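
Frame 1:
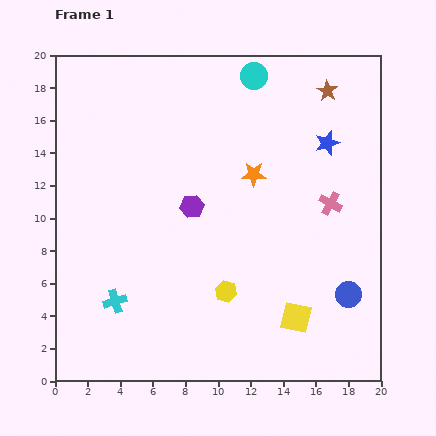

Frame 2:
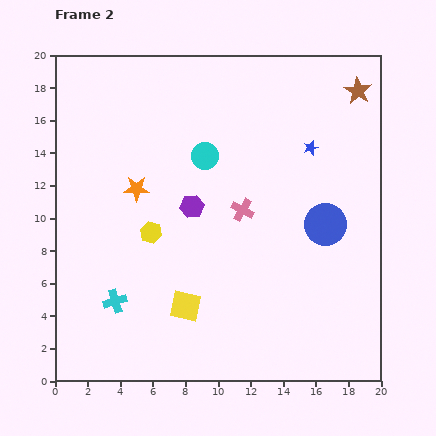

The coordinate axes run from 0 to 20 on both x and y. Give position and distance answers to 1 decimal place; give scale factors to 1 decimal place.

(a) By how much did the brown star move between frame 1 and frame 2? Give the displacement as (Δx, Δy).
(1.9, 0.0)

The brown star was at (16.7, 17.8) in frame 1 and (18.6, 17.8) in frame 2.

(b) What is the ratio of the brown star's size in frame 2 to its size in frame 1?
1.3×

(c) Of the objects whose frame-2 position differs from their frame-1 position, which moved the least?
the blue star

(moved 1.0)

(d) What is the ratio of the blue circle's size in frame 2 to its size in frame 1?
1.6×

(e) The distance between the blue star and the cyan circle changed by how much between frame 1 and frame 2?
+0.4

Distance in frame 1: 6.1. Distance in frame 2: 6.5.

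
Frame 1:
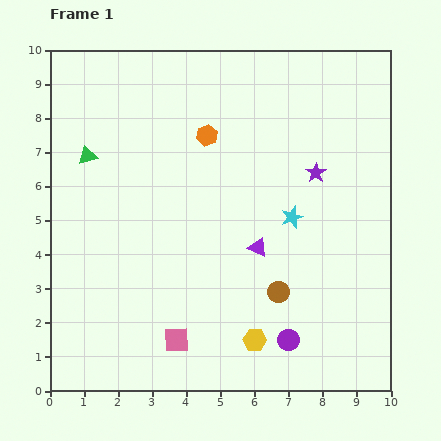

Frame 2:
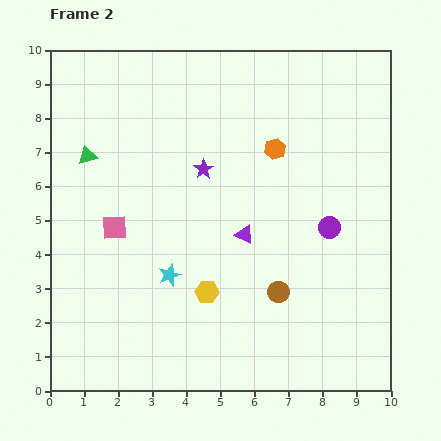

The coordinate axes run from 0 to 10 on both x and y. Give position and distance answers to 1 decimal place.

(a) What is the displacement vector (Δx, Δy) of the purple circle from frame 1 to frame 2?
(1.2, 3.3)

The purple circle was at (7.0, 1.5) in frame 1 and (8.2, 4.8) in frame 2.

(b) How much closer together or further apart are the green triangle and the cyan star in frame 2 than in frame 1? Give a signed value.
-2.1

Distance in frame 1: 6.3. Distance in frame 2: 4.2.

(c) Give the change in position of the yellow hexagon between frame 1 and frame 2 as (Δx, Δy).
(-1.4, 1.4)

The yellow hexagon was at (6.0, 1.5) in frame 1 and (4.6, 2.9) in frame 2.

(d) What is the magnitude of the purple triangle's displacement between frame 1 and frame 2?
0.6

The purple triangle moved from (6.1, 4.2) to (5.7, 4.6), a distance of √(0.4² + 0.4²) ≈ 0.6.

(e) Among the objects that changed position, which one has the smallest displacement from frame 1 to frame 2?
the purple triangle

(moved 0.6)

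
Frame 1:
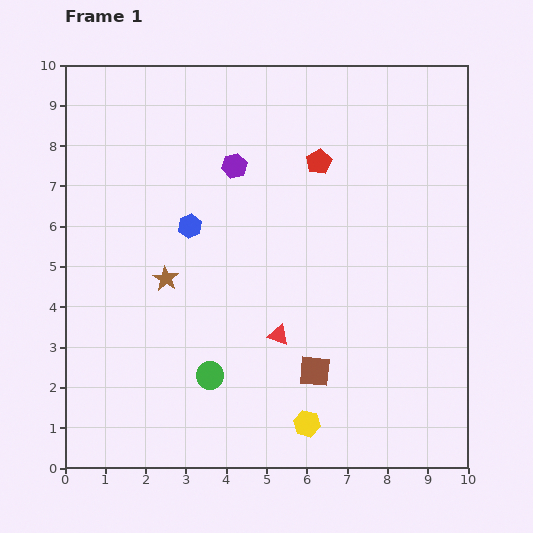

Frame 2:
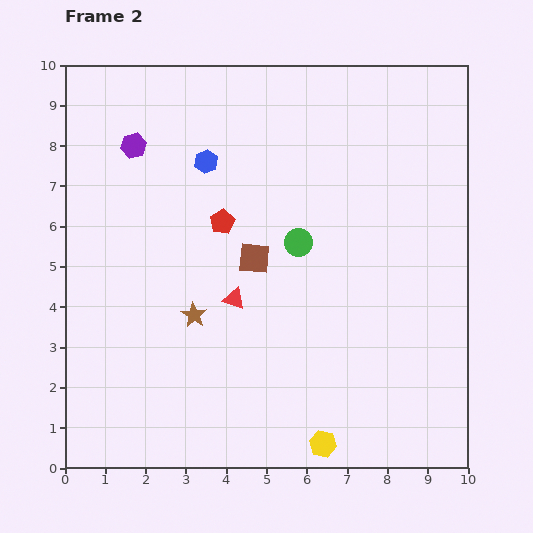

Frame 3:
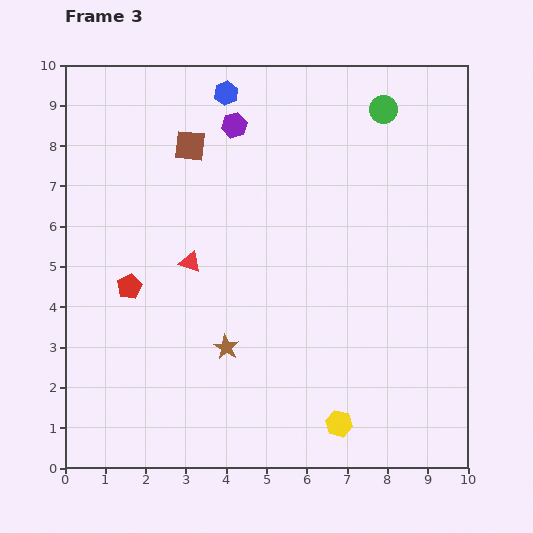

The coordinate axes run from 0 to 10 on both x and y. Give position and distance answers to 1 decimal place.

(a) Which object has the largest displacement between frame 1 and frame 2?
the green circle

(moved 4.0; next 3.2)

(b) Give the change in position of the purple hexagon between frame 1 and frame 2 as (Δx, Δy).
(-2.5, 0.5)

The purple hexagon was at (4.2, 7.5) in frame 1 and (1.7, 8.0) in frame 2.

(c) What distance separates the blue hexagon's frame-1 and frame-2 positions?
1.6

The blue hexagon moved from (3.1, 6.0) to (3.5, 7.6), a distance of √(0.4² + 1.6²) ≈ 1.6.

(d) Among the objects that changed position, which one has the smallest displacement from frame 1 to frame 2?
the yellow hexagon

(moved 0.6)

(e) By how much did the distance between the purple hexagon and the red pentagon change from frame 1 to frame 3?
+2.7

Distance in frame 1: 2.1. Distance in frame 3: 4.8.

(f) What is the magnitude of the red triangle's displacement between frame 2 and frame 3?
1.4

The red triangle moved from (4.2, 4.2) to (3.1, 5.1), a distance of √(1.1² + 0.9²) ≈ 1.4.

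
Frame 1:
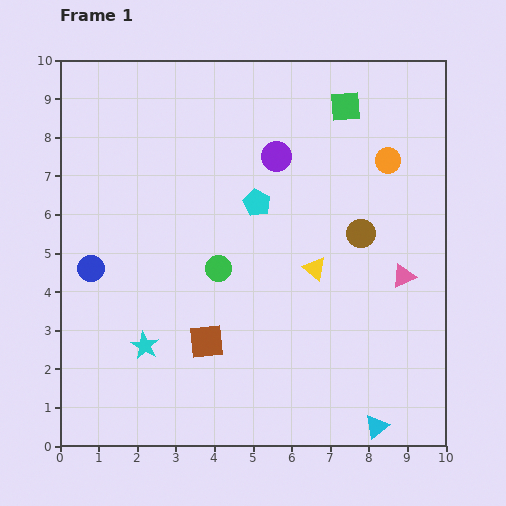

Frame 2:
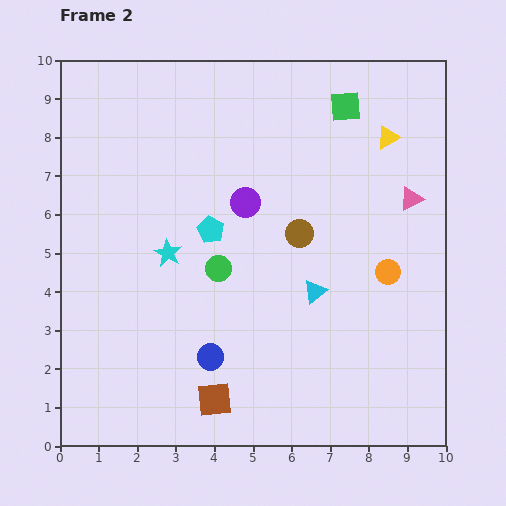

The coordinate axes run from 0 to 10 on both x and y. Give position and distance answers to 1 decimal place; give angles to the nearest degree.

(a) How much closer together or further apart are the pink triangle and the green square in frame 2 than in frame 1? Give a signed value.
-1.7

Distance in frame 1: 4.6. Distance in frame 2: 2.9.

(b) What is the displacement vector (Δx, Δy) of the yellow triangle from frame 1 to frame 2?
(1.9, 3.4)

The yellow triangle was at (6.6, 4.6) in frame 1 and (8.5, 8.0) in frame 2.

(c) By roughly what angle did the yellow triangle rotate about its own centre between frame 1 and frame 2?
51° clockwise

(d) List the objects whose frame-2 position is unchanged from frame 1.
the green square, the green circle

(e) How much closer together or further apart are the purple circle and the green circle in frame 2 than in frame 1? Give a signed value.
-1.5

Distance in frame 1: 3.3. Distance in frame 2: 1.8.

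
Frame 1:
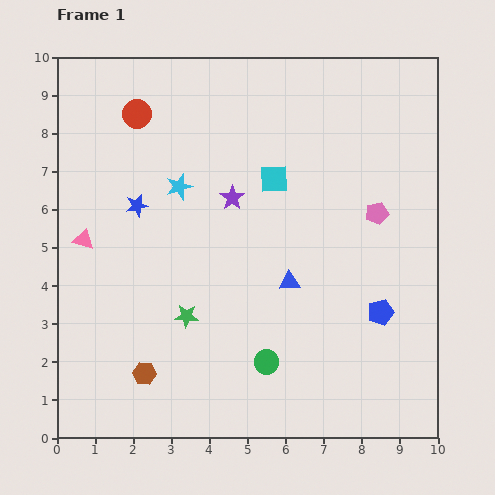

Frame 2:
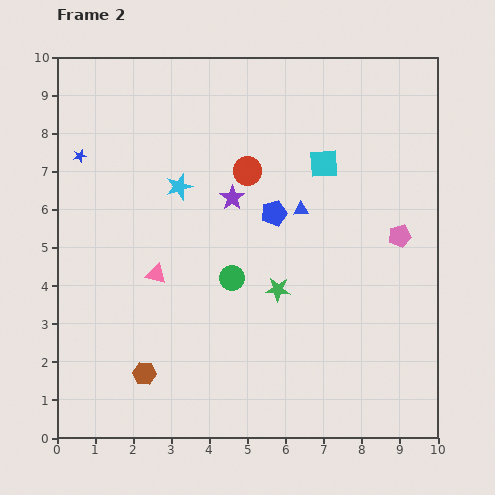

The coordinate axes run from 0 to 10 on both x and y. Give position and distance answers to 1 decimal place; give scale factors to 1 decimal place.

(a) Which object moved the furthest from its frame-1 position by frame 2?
the blue pentagon

(moved 3.8; next 3.3)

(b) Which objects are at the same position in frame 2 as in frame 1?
the brown hexagon, the purple star, the cyan star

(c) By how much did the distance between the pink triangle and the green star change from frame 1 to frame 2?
-0.2

Distance in frame 1: 3.4. Distance in frame 2: 3.2.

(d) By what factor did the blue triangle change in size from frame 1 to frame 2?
0.7×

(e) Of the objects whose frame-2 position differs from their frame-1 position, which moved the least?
the pink pentagon

(moved 0.8)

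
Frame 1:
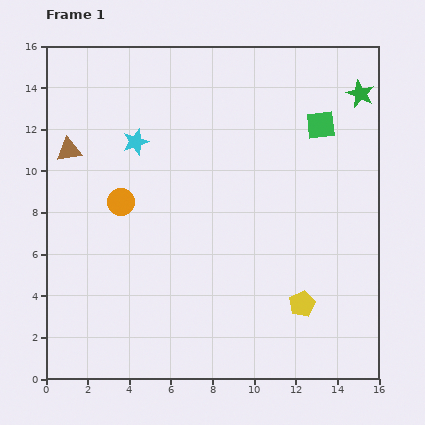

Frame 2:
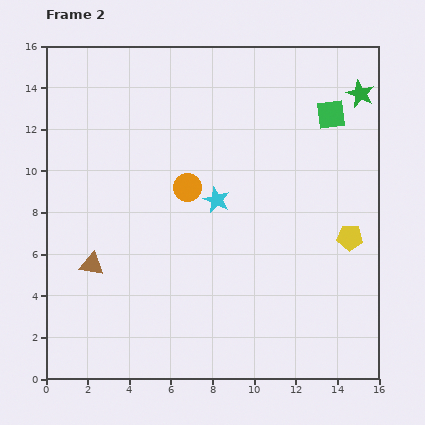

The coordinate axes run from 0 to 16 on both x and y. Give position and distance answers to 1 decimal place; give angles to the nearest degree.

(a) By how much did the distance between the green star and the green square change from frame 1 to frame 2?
-0.7

Distance in frame 1: 2.4. Distance in frame 2: 1.7.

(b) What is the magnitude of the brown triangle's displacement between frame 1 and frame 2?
5.6

The brown triangle moved from (1.1, 11.0) to (2.2, 5.5), a distance of √(1.1² + 5.5²) ≈ 5.6.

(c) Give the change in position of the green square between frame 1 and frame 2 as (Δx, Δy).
(0.5, 0.5)

The green square was at (13.2, 12.2) in frame 1 and (13.7, 12.7) in frame 2.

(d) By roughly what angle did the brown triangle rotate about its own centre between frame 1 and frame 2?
20° clockwise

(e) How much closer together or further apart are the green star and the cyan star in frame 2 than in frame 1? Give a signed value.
-2.4

Distance in frame 1: 11.0. Distance in frame 2: 8.6.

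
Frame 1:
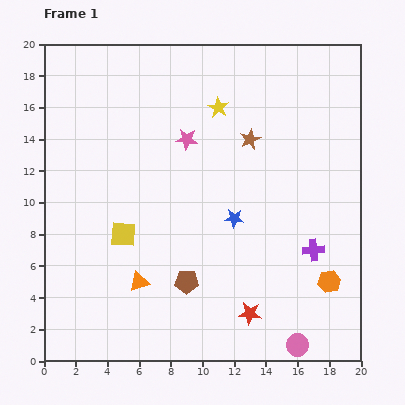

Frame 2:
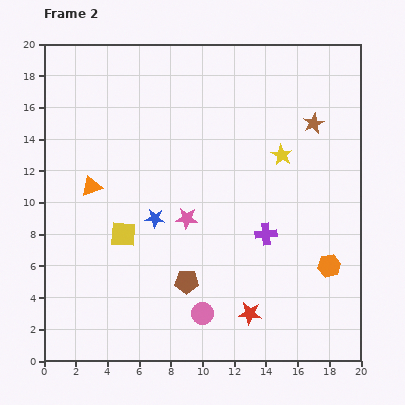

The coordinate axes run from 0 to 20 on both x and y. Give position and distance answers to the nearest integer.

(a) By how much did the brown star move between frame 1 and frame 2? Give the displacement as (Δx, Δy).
(4, 1)

The brown star was at (13, 14) in frame 1 and (17, 15) in frame 2.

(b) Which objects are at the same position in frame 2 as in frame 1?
the red star, the yellow square, the brown pentagon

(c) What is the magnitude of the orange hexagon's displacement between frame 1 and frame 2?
1

The orange hexagon moved from (18, 5) to (18, 6), a distance of √(0² + 1²) ≈ 1.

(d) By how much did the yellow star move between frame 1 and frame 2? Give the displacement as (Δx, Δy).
(4, -3)

The yellow star was at (11, 16) in frame 1 and (15, 13) in frame 2.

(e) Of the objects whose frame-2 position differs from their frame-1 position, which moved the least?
the orange hexagon

(moved 1)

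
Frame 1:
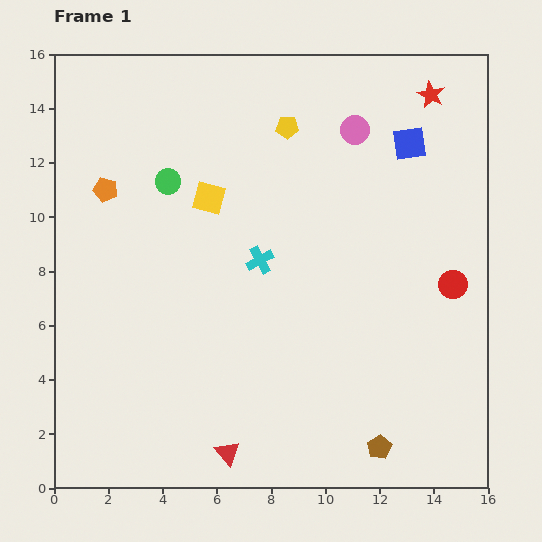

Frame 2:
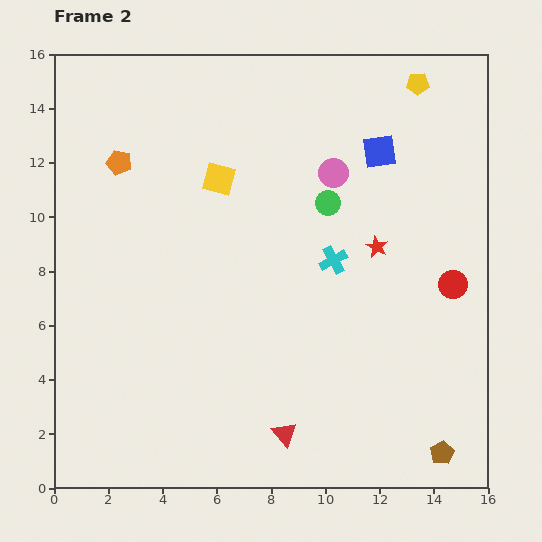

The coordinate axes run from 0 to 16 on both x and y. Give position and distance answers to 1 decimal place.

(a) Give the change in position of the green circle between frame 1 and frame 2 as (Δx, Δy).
(5.9, -0.8)

The green circle was at (4.2, 11.3) in frame 1 and (10.1, 10.5) in frame 2.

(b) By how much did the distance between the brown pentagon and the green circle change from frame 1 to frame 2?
-2.4

Distance in frame 1: 12.5. Distance in frame 2: 10.1.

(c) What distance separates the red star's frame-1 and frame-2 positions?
5.9

The red star moved from (13.9, 14.5) to (11.9, 8.9), a distance of √(2.0² + 5.6²) ≈ 5.9.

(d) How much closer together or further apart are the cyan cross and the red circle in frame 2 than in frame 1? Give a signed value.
-2.7

Distance in frame 1: 7.2. Distance in frame 2: 4.5.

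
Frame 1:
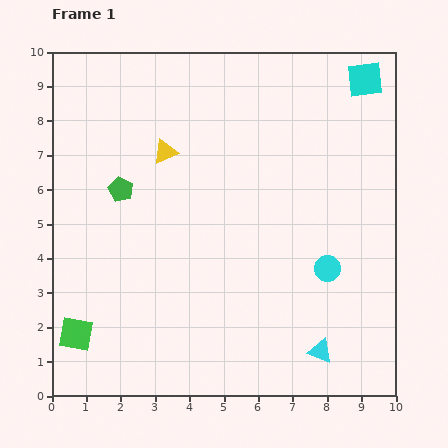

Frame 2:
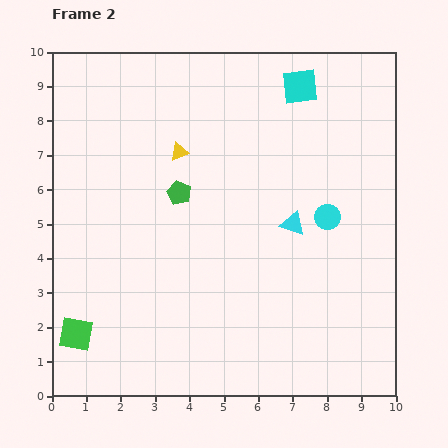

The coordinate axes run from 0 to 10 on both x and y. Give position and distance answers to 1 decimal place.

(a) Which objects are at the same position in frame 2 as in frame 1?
the green square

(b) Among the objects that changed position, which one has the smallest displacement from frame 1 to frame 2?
the yellow triangle

(moved 0.4)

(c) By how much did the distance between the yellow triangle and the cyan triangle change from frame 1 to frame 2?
-3.4

Distance in frame 1: 7.3. Distance in frame 2: 3.9.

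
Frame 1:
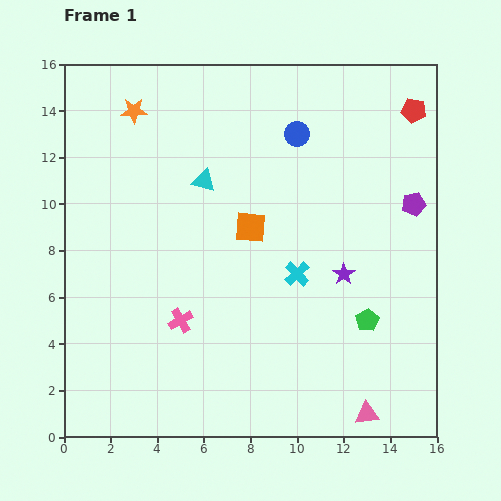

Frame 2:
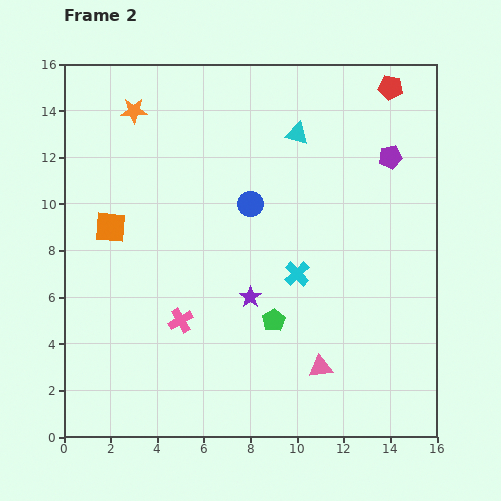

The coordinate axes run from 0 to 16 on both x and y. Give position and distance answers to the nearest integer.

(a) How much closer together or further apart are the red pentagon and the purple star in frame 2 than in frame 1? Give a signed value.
+3

Distance in frame 1: 8. Distance in frame 2: 11.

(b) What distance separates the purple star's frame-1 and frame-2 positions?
4

The purple star moved from (12, 7) to (8, 6), a distance of √(4² + 1²) ≈ 4.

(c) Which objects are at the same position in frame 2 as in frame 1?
the cyan cross, the orange star, the pink cross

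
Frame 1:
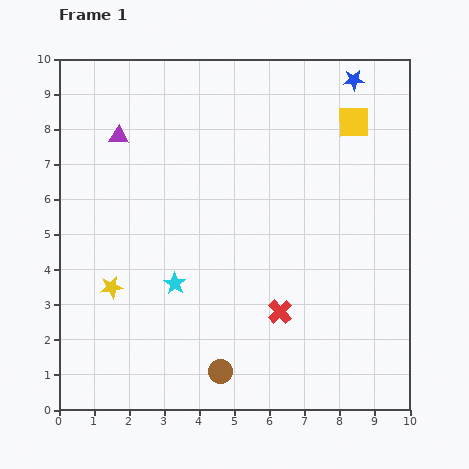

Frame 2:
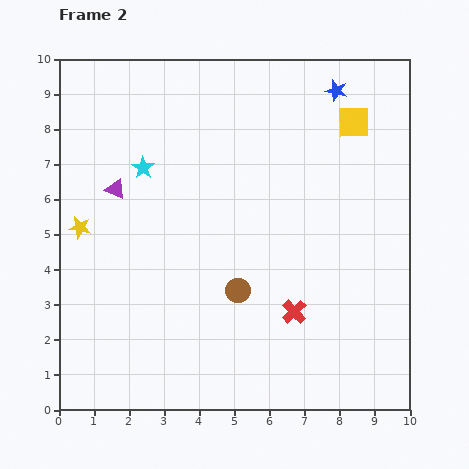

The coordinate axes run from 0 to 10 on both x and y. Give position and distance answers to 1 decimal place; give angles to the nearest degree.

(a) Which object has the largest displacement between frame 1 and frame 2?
the cyan star

(moved 3.4; next 2.4)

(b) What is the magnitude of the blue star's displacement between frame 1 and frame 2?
0.6

The blue star moved from (8.4, 9.4) to (7.9, 9.1), a distance of √(0.5² + 0.3²) ≈ 0.6.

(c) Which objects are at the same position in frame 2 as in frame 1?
the yellow square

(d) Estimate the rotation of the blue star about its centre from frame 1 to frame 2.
18° clockwise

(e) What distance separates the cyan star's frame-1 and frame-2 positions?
3.4

The cyan star moved from (3.3, 3.6) to (2.4, 6.9), a distance of √(0.9² + 3.3²) ≈ 3.4.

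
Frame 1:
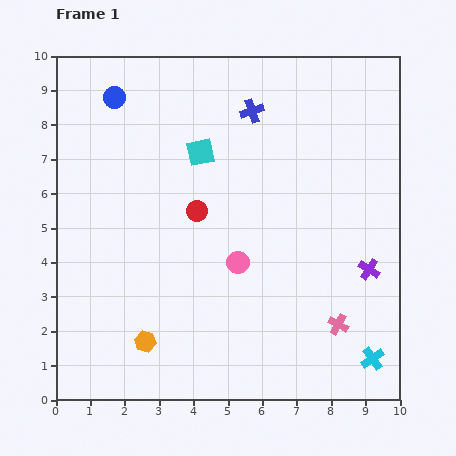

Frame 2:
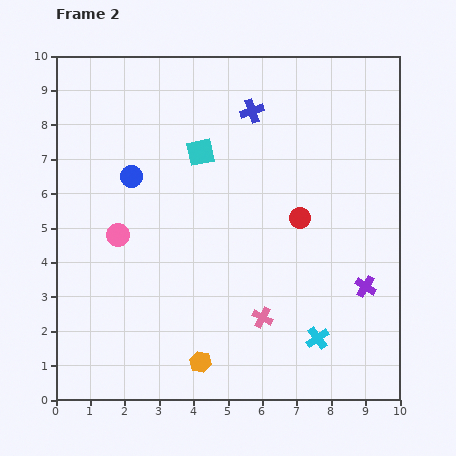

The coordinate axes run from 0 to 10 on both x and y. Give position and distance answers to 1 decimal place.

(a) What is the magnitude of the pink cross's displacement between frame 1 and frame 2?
2.2

The pink cross moved from (8.2, 2.2) to (6.0, 2.4), a distance of √(2.2² + 0.2²) ≈ 2.2.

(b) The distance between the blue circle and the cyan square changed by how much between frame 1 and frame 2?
-0.9

Distance in frame 1: 3.0. Distance in frame 2: 2.1.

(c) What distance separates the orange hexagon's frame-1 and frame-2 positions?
1.7

The orange hexagon moved from (2.6, 1.7) to (4.2, 1.1), a distance of √(1.6² + 0.6²) ≈ 1.7.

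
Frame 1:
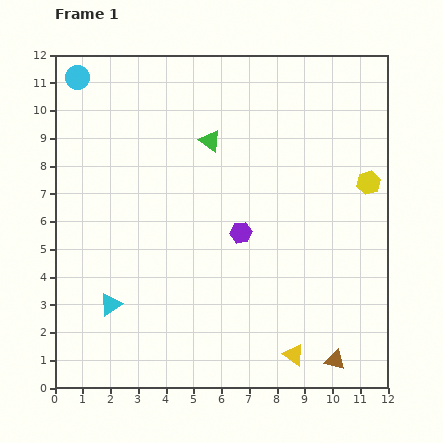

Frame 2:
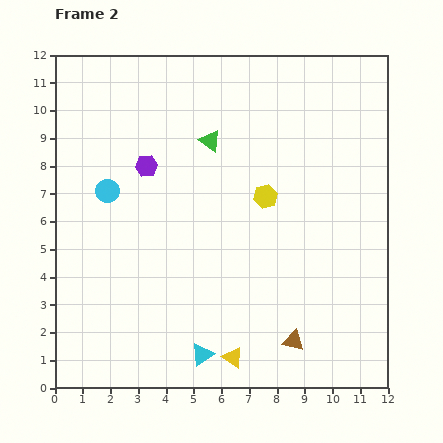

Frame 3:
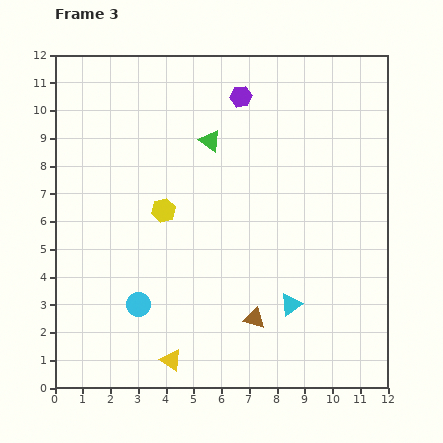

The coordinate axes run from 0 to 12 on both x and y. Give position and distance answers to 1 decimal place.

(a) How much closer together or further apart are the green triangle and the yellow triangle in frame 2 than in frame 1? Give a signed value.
-0.5

Distance in frame 1: 8.3. Distance in frame 2: 7.8.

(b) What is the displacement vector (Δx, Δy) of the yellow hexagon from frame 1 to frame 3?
(-7.4, -1.0)

The yellow hexagon was at (11.3, 7.4) in frame 1 and (3.9, 6.4) in frame 3.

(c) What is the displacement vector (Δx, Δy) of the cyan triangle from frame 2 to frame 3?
(3.2, 1.8)

The cyan triangle was at (5.3, 1.2) in frame 2 and (8.5, 3.0) in frame 3.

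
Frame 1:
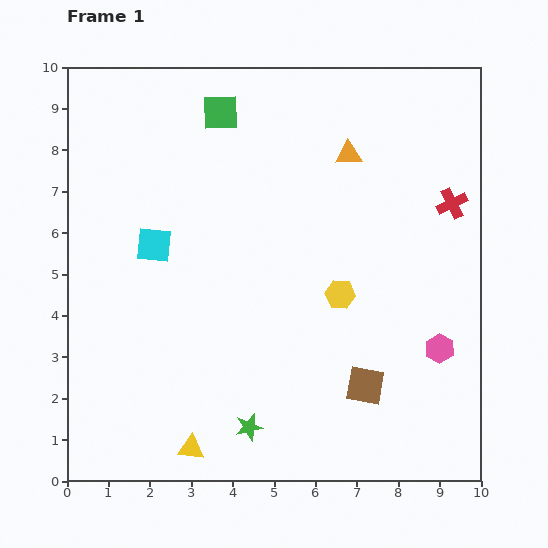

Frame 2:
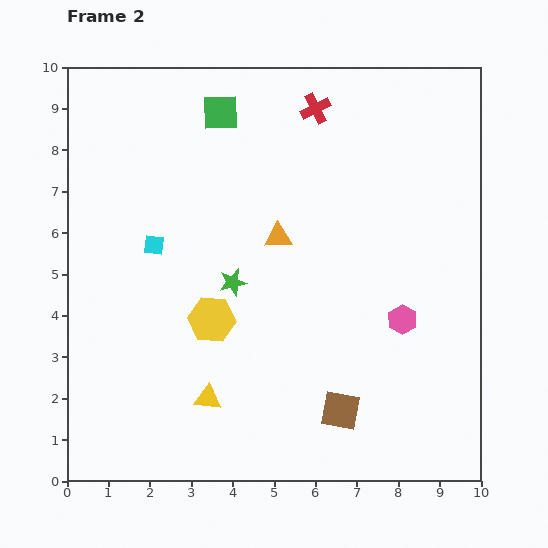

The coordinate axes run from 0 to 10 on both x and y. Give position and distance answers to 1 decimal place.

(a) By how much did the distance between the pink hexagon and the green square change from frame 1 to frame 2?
-1.1

Distance in frame 1: 7.8. Distance in frame 2: 6.7.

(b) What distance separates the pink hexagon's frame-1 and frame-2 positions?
1.1

The pink hexagon moved from (9.0, 3.2) to (8.1, 3.9), a distance of √(0.9² + 0.7²) ≈ 1.1.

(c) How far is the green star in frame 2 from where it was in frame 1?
3.5

The green star moved from (4.4, 1.3) to (4.0, 4.8), a distance of √(0.4² + 3.5²) ≈ 3.5.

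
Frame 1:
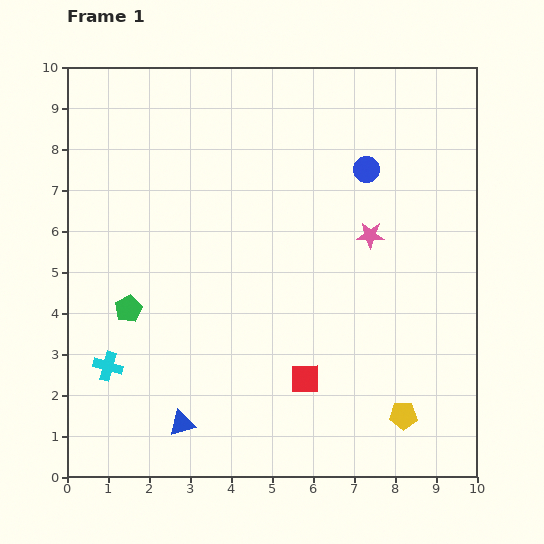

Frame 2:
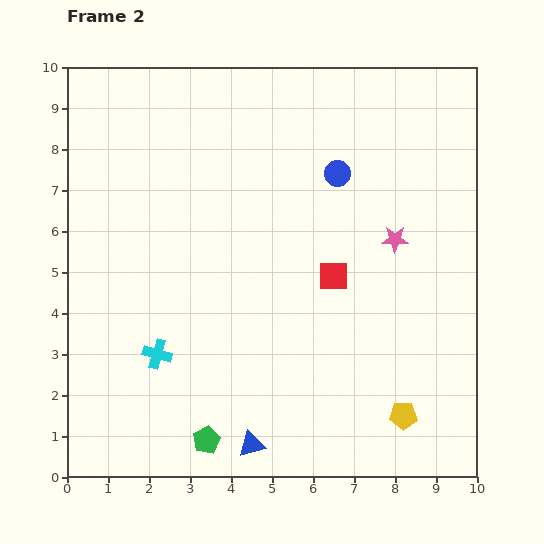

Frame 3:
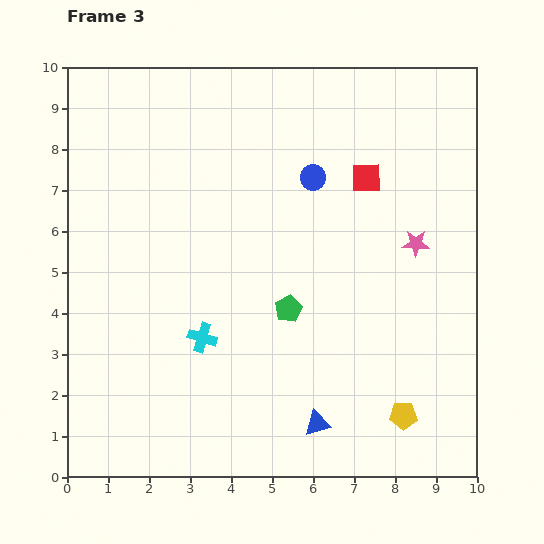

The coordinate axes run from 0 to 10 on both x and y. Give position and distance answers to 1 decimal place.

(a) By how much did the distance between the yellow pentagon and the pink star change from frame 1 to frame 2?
-0.2

Distance in frame 1: 4.5. Distance in frame 2: 4.3.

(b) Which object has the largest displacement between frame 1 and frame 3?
the red square

(moved 5.1; next 3.9)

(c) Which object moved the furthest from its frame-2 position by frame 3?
the green pentagon

(moved 3.8; next 2.5)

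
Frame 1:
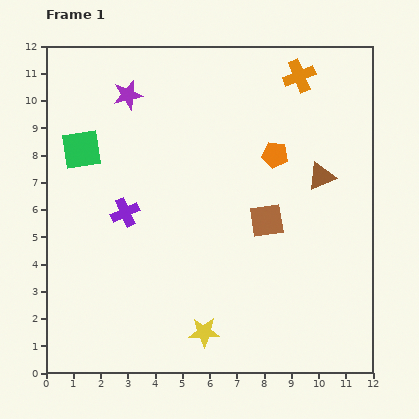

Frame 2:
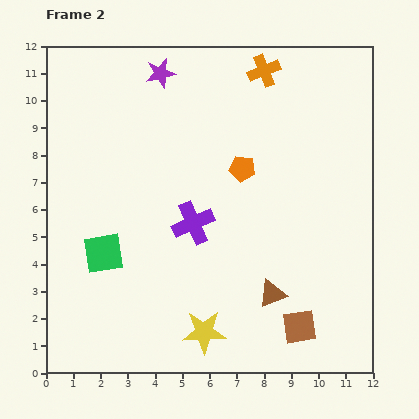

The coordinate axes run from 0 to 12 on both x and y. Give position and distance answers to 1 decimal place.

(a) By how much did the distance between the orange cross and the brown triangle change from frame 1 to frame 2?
+4.4

Distance in frame 1: 3.8. Distance in frame 2: 8.2.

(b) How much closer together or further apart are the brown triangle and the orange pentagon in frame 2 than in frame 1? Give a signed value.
+2.8

Distance in frame 1: 1.9. Distance in frame 2: 4.7.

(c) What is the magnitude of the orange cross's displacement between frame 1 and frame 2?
1.3

The orange cross moved from (9.3, 10.9) to (8.0, 11.1), a distance of √(1.3² + 0.2²) ≈ 1.3.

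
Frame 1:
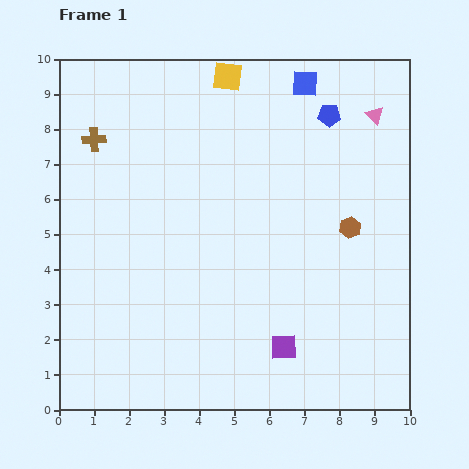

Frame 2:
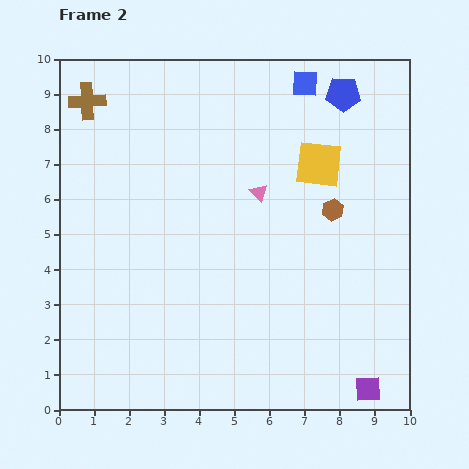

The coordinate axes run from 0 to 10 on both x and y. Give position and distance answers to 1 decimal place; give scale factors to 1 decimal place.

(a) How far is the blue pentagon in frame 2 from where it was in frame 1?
0.7

The blue pentagon moved from (7.7, 8.4) to (8.1, 9.0), a distance of √(0.4² + 0.6²) ≈ 0.7.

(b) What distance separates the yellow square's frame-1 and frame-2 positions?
3.6

The yellow square moved from (4.8, 9.5) to (7.4, 7.0), a distance of √(2.6² + 2.5²) ≈ 3.6.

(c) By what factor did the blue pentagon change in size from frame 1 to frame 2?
1.5×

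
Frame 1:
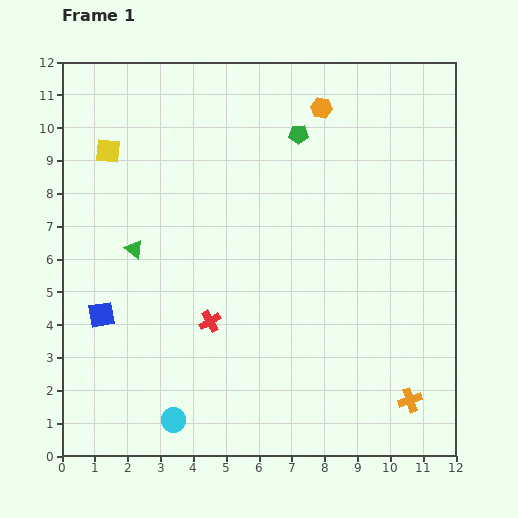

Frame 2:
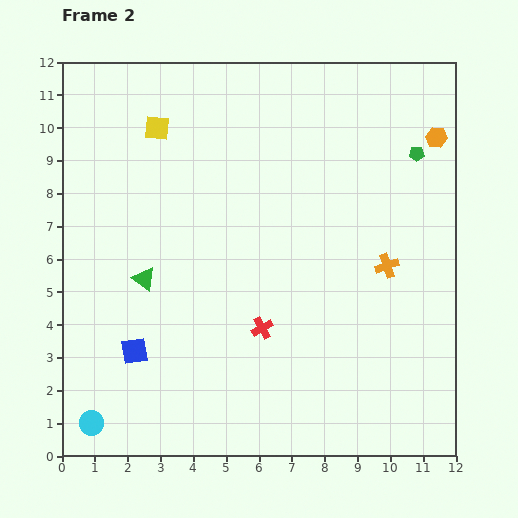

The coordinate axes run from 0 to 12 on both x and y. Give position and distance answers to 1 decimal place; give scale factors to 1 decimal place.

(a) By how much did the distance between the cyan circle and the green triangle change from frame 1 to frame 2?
-0.6

Distance in frame 1: 5.3. Distance in frame 2: 4.7.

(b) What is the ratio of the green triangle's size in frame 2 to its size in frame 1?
1.3×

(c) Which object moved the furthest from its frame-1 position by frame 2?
the orange cross

(moved 4.2; next 3.6)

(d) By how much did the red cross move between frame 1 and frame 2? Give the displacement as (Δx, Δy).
(1.6, -0.2)

The red cross was at (4.5, 4.1) in frame 1 and (6.1, 3.9) in frame 2.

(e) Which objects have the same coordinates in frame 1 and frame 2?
none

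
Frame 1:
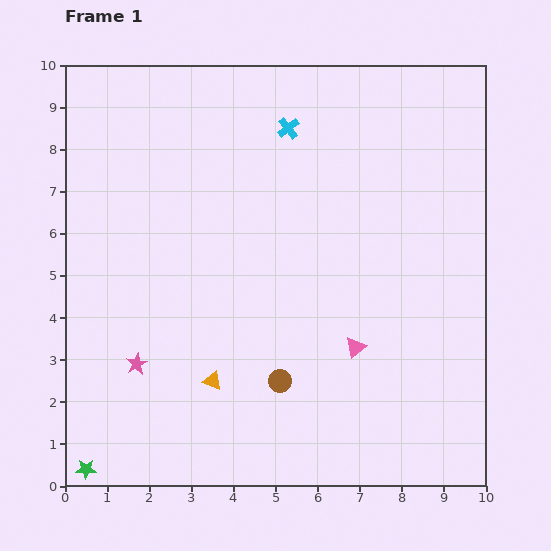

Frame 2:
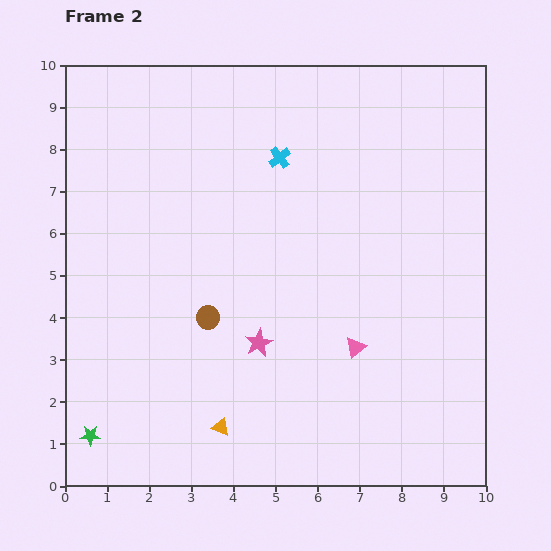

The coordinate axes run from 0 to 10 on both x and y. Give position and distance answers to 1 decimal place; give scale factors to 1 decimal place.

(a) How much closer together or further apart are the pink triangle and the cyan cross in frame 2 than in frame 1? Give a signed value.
-0.6

Distance in frame 1: 5.4. Distance in frame 2: 4.8.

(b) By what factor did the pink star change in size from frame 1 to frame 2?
1.3×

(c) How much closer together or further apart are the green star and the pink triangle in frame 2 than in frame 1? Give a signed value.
-0.4

Distance in frame 1: 7.0. Distance in frame 2: 6.6.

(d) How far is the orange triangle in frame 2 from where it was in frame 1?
1.1

The orange triangle moved from (3.5, 2.5) to (3.7, 1.4), a distance of √(0.2² + 1.1²) ≈ 1.1.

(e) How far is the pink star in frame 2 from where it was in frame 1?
2.9

The pink star moved from (1.7, 2.9) to (4.6, 3.4), a distance of √(2.9² + 0.5²) ≈ 2.9.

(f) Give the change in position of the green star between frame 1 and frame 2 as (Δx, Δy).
(0.1, 0.8)

The green star was at (0.5, 0.4) in frame 1 and (0.6, 1.2) in frame 2.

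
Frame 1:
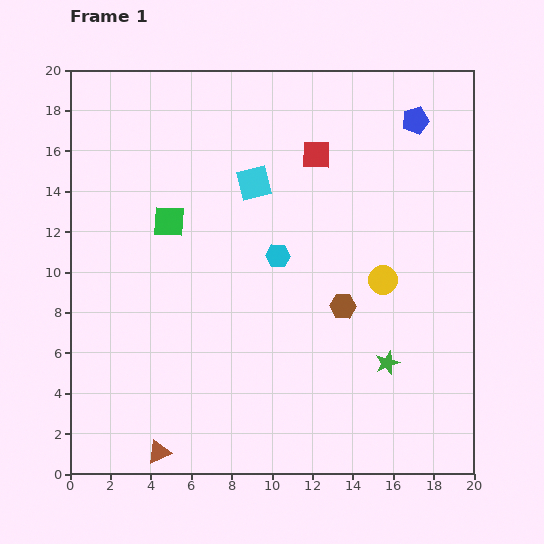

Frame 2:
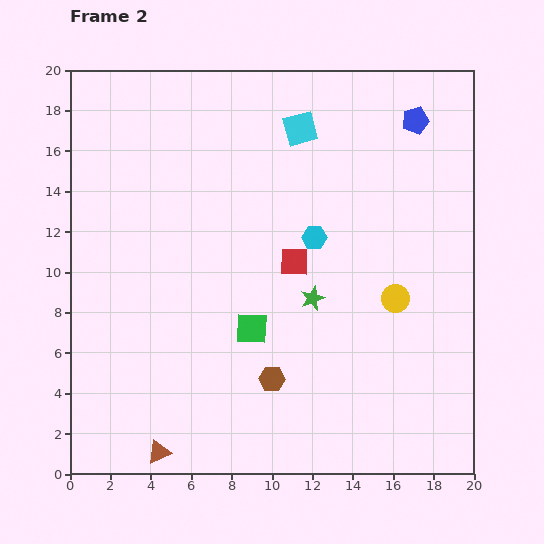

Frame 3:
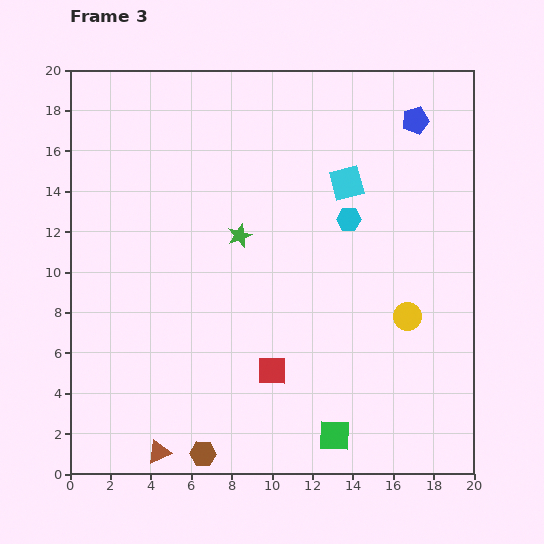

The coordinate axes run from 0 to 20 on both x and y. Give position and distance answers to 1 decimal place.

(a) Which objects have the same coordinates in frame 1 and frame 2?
the brown triangle, the blue pentagon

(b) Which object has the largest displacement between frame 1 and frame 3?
the green square

(moved 13.4; next 10.9)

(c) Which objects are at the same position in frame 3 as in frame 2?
the brown triangle, the blue pentagon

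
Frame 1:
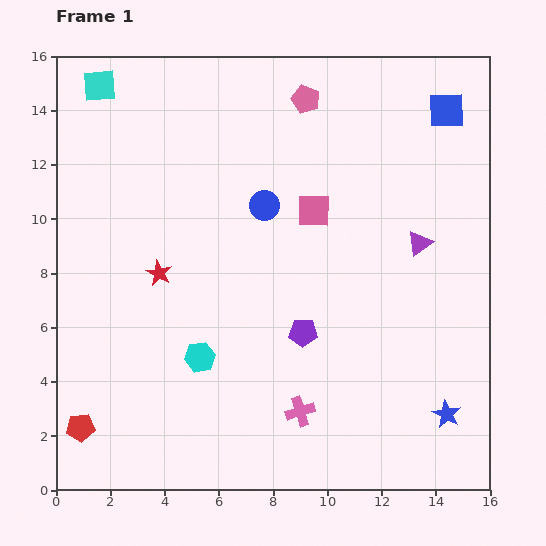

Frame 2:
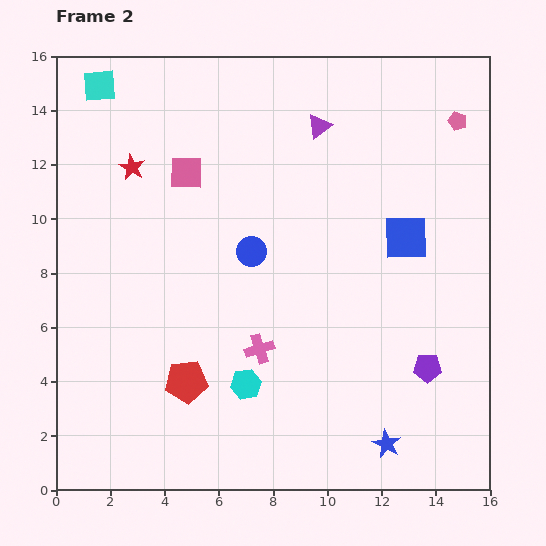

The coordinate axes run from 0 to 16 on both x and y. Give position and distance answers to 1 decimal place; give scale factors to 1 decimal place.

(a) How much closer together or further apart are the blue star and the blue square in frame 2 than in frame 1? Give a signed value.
-3.6

Distance in frame 1: 11.2. Distance in frame 2: 7.6.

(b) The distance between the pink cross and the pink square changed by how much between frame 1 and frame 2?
-0.4

Distance in frame 1: 7.4. Distance in frame 2: 7.0.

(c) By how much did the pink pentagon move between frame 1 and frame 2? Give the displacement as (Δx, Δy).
(5.6, -0.8)

The pink pentagon was at (9.2, 14.4) in frame 1 and (14.8, 13.6) in frame 2.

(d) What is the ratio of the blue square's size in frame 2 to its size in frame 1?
1.3×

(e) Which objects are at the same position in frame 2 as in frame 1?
the cyan square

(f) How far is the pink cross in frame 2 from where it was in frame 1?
2.7

The pink cross moved from (9.0, 2.9) to (7.5, 5.2), a distance of √(1.5² + 2.3²) ≈ 2.7.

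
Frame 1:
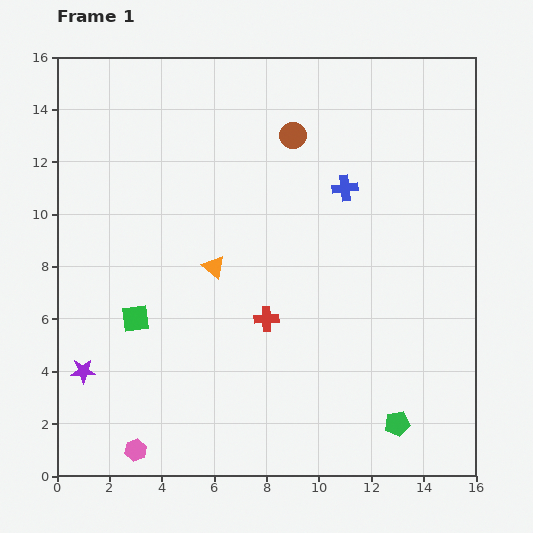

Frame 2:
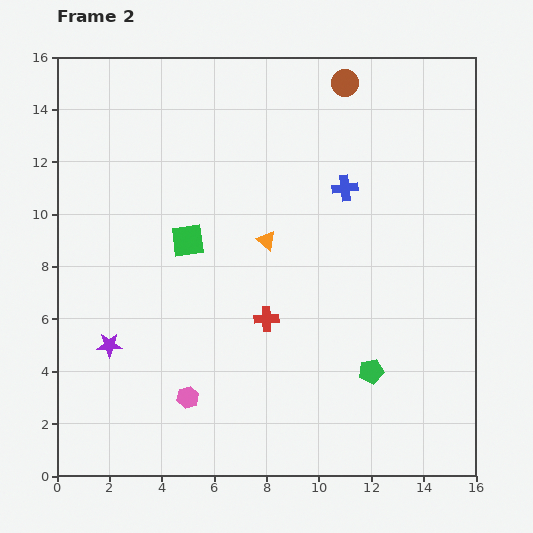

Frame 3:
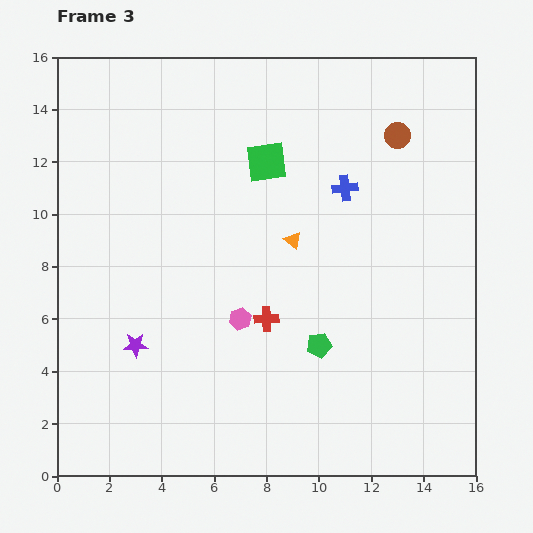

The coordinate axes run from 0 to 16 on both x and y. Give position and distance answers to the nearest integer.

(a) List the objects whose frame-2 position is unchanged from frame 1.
the red cross, the blue cross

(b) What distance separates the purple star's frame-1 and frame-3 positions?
2

The purple star moved from (1, 4) to (3, 5), a distance of √(2² + 1²) ≈ 2.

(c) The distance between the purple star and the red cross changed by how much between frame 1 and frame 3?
-2

Distance in frame 1: 7. Distance in frame 3: 5.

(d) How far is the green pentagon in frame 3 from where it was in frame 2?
2

The green pentagon moved from (12, 4) to (10, 5), a distance of √(2² + 1²) ≈ 2.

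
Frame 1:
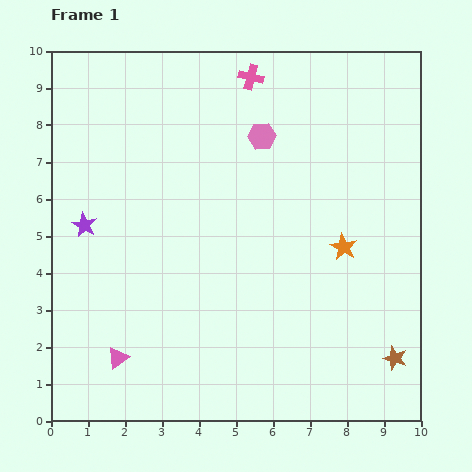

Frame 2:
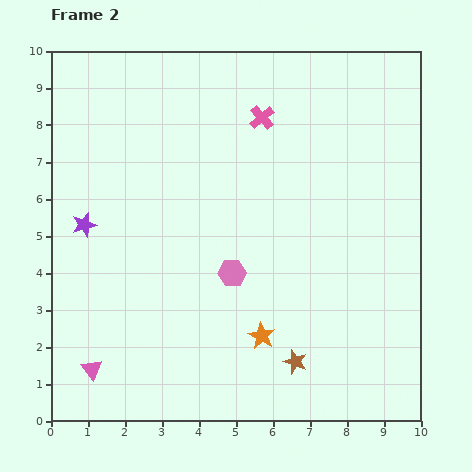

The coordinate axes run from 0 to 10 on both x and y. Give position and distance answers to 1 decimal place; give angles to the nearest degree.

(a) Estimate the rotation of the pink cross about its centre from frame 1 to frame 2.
35° clockwise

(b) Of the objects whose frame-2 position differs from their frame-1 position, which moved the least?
the pink triangle

(moved 0.8)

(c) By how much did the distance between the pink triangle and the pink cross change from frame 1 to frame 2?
-0.2

Distance in frame 1: 8.4. Distance in frame 2: 8.2.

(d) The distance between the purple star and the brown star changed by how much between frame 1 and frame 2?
-2.3

Distance in frame 1: 9.1. Distance in frame 2: 6.8.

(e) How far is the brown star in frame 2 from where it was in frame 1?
2.7

The brown star moved from (9.3, 1.7) to (6.6, 1.6), a distance of √(2.7² + 0.1²) ≈ 2.7.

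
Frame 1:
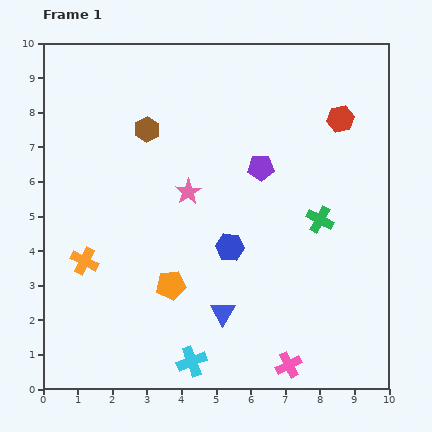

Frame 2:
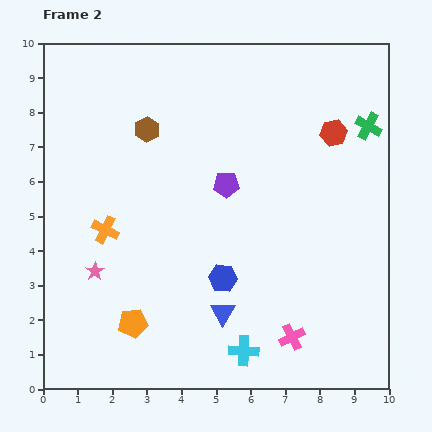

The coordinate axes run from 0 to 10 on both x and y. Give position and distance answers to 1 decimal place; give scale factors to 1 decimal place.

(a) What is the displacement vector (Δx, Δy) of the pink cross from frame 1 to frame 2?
(0.1, 0.8)

The pink cross was at (7.1, 0.7) in frame 1 and (7.2, 1.5) in frame 2.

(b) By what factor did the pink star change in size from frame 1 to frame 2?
0.7×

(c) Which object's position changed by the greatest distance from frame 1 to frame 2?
the pink star

(moved 3.5; next 3.0)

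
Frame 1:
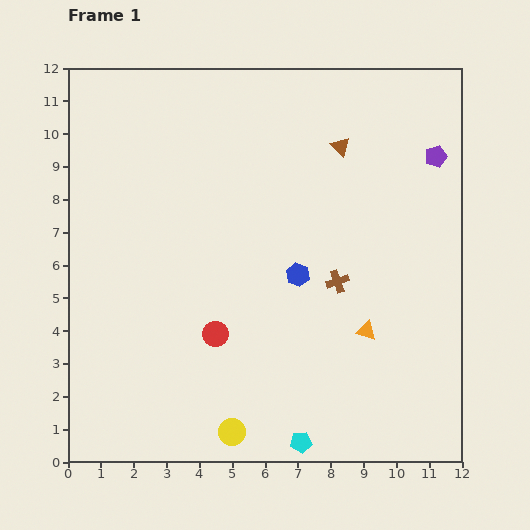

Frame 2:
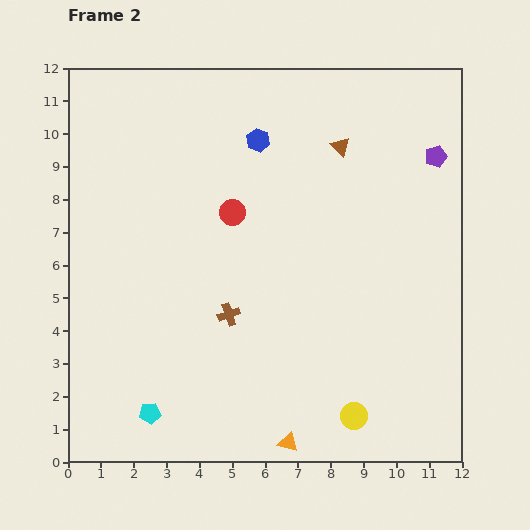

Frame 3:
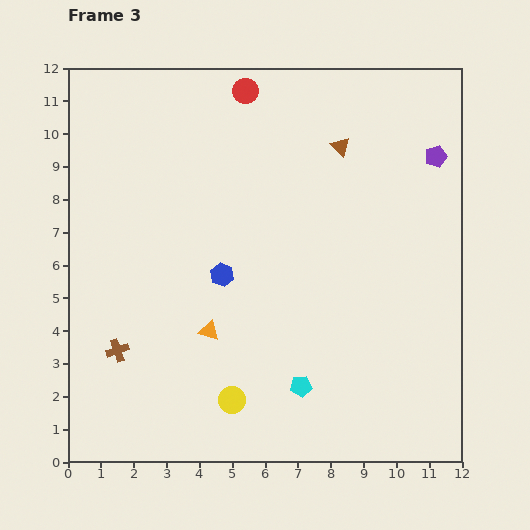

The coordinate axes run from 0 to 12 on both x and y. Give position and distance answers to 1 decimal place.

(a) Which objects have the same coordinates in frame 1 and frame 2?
the purple pentagon, the brown triangle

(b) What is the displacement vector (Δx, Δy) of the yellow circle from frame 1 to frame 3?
(0.0, 1.0)

The yellow circle was at (5.0, 0.9) in frame 1 and (5.0, 1.9) in frame 3.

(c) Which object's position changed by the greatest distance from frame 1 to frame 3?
the red circle

(moved 7.5; next 7.0)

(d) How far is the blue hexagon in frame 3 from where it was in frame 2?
4.2

The blue hexagon moved from (5.8, 9.8) to (4.7, 5.7), a distance of √(1.1² + 4.1²) ≈ 4.2.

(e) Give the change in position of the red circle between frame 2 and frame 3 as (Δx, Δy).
(0.4, 3.7)

The red circle was at (5.0, 7.6) in frame 2 and (5.4, 11.3) in frame 3.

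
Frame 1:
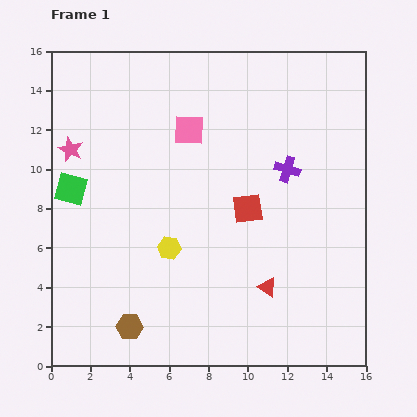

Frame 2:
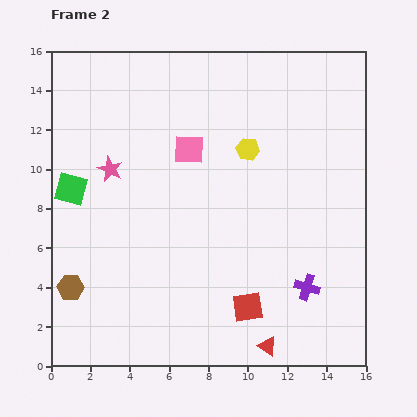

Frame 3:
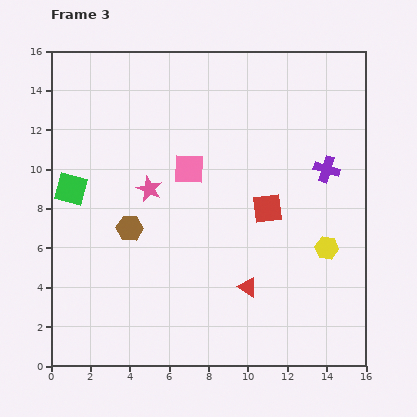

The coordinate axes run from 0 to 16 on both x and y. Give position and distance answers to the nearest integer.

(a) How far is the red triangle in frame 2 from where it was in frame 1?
3

The red triangle moved from (11, 4) to (11, 1), a distance of √(0² + 3²) ≈ 3.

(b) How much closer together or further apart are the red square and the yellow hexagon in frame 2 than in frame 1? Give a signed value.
+4

Distance in frame 1: 4. Distance in frame 2: 8.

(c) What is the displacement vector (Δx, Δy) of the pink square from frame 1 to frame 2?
(0, -1)

The pink square was at (7, 12) in frame 1 and (7, 11) in frame 2.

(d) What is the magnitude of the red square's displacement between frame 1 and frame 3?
1

The red square moved from (10, 8) to (11, 8), a distance of √(1² + 0²) ≈ 1.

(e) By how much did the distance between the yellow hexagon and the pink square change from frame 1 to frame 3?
+2

Distance in frame 1: 6. Distance in frame 3: 8.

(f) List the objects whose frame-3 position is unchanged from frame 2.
the green square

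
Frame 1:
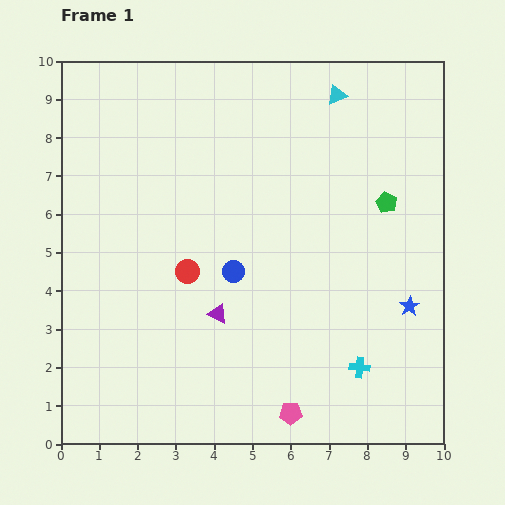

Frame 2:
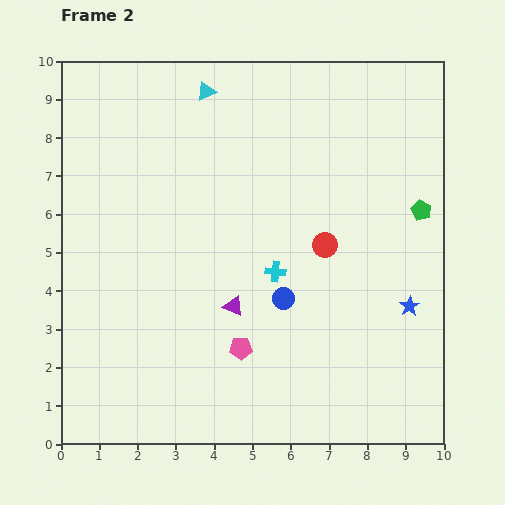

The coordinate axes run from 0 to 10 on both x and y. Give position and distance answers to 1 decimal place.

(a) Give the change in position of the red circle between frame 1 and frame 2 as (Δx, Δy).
(3.6, 0.7)

The red circle was at (3.3, 4.5) in frame 1 and (6.9, 5.2) in frame 2.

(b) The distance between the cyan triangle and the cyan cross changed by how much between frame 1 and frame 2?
-2.1

Distance in frame 1: 7.1. Distance in frame 2: 5.0.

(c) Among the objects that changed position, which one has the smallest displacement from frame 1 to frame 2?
the purple triangle

(moved 0.4)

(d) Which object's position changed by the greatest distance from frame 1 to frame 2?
the red circle

(moved 3.7; next 3.4)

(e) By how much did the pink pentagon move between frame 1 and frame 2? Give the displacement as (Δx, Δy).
(-1.3, 1.7)

The pink pentagon was at (6.0, 0.8) in frame 1 and (4.7, 2.5) in frame 2.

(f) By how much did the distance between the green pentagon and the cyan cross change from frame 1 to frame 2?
-0.3

Distance in frame 1: 4.4. Distance in frame 2: 4.1.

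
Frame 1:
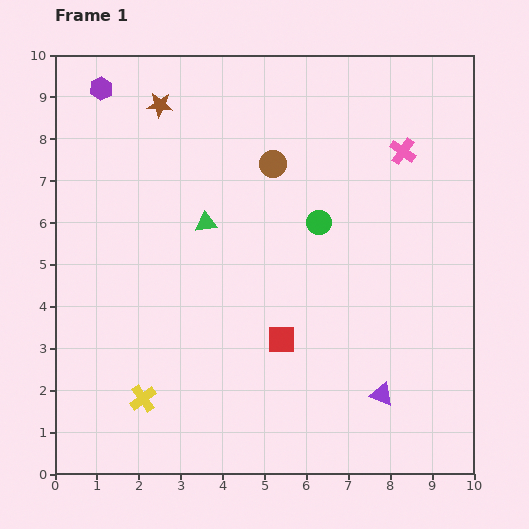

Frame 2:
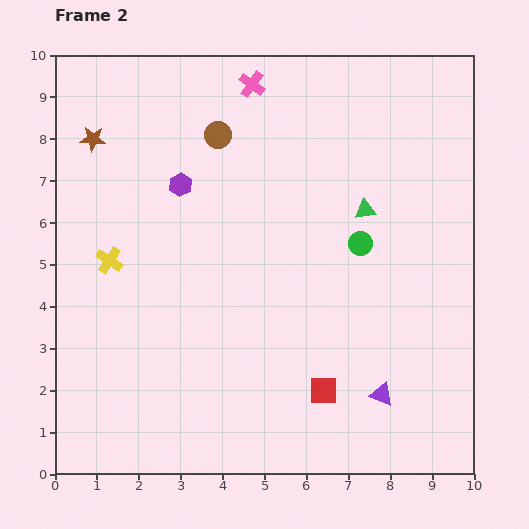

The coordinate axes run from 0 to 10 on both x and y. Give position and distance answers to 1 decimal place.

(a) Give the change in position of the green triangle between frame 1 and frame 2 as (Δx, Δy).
(3.8, 0.3)

The green triangle was at (3.6, 6.0) in frame 1 and (7.4, 6.3) in frame 2.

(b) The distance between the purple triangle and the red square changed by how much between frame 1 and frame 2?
-1.3

Distance in frame 1: 2.7. Distance in frame 2: 1.4.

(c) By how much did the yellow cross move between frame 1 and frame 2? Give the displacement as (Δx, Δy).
(-0.8, 3.3)

The yellow cross was at (2.1, 1.8) in frame 1 and (1.3, 5.1) in frame 2.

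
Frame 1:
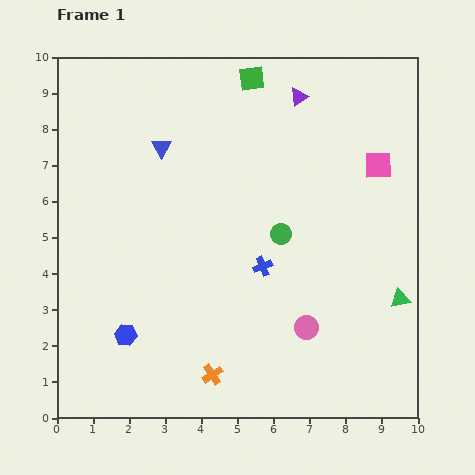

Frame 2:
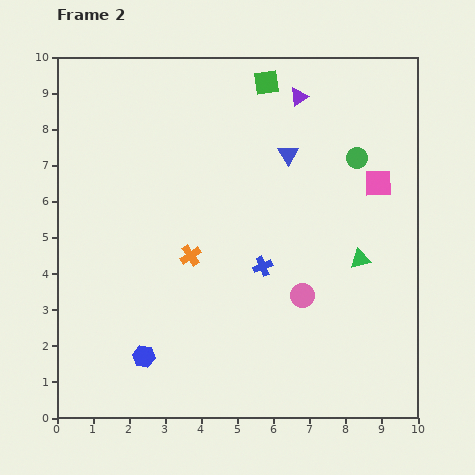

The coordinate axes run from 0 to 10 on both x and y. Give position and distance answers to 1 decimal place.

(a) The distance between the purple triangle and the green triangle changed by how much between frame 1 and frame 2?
-1.5

Distance in frame 1: 6.3. Distance in frame 2: 4.8.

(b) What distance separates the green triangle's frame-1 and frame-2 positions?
1.6

The green triangle moved from (9.5, 3.3) to (8.4, 4.4), a distance of √(1.1² + 1.1²) ≈ 1.6.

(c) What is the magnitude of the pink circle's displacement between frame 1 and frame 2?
0.9

The pink circle moved from (6.9, 2.5) to (6.8, 3.4), a distance of √(0.1² + 0.9²) ≈ 0.9.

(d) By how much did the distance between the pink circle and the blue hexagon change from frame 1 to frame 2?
-0.3

Distance in frame 1: 5.0. Distance in frame 2: 4.7.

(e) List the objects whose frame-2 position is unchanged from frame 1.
the purple triangle, the blue cross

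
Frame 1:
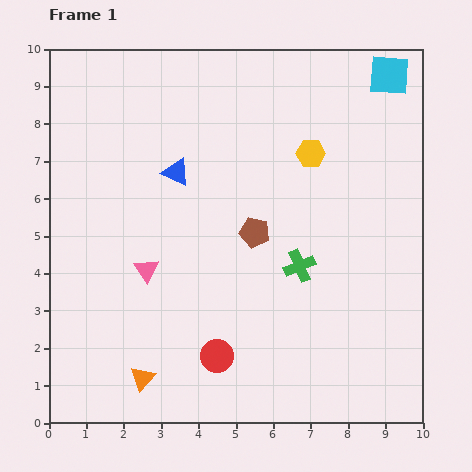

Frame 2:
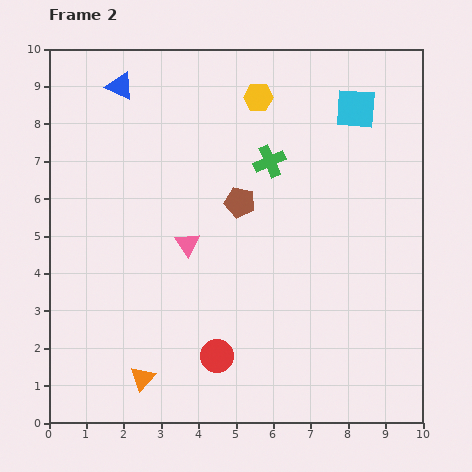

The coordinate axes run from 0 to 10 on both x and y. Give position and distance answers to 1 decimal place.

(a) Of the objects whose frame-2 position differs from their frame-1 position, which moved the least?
the brown pentagon

(moved 0.9)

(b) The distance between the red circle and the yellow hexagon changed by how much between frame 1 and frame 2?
+1.0

Distance in frame 1: 6.0. Distance in frame 2: 7.0.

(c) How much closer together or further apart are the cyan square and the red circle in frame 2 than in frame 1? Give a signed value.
-1.2

Distance in frame 1: 8.8. Distance in frame 2: 7.6.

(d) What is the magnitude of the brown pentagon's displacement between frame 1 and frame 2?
0.9

The brown pentagon moved from (5.5, 5.1) to (5.1, 5.9), a distance of √(0.4² + 0.8²) ≈ 0.9.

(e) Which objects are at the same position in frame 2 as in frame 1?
the orange triangle, the red circle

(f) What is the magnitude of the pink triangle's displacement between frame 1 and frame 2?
1.3

The pink triangle moved from (2.6, 4.1) to (3.7, 4.8), a distance of √(1.1² + 0.7²) ≈ 1.3.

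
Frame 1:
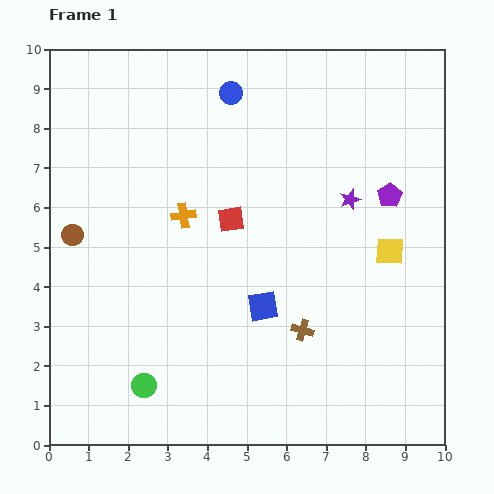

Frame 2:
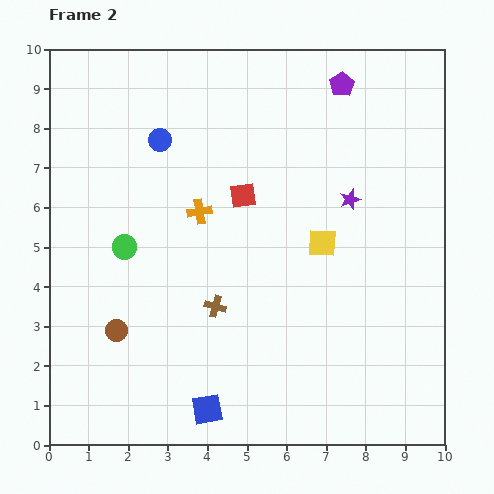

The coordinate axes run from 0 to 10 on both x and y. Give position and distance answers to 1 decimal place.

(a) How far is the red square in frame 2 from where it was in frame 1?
0.7

The red square moved from (4.6, 5.7) to (4.9, 6.3), a distance of √(0.3² + 0.6²) ≈ 0.7.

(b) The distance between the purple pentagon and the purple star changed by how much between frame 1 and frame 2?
+1.9

Distance in frame 1: 1.0. Distance in frame 2: 2.9.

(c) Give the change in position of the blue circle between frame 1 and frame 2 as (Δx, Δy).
(-1.8, -1.2)

The blue circle was at (4.6, 8.9) in frame 1 and (2.8, 7.7) in frame 2.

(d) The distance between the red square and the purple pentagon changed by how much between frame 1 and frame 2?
-0.2

Distance in frame 1: 4.0. Distance in frame 2: 3.8.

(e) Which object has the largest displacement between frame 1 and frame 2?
the green circle

(moved 3.5; next 3.0)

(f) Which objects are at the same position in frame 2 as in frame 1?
the purple star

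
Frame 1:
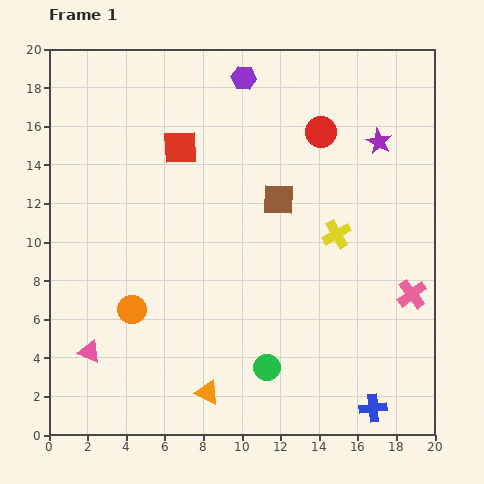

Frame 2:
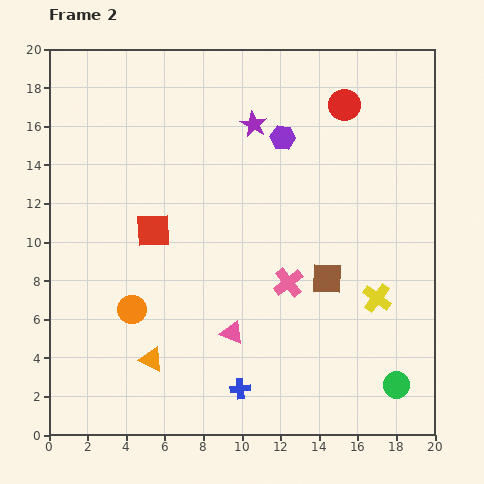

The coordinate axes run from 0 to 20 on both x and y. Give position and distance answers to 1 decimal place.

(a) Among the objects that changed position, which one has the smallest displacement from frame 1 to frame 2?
the red circle

(moved 1.8)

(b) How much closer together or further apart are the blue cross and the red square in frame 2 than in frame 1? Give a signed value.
-7.4

Distance in frame 1: 16.8. Distance in frame 2: 9.4.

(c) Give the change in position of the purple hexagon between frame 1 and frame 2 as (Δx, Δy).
(2.0, -3.1)

The purple hexagon was at (10.1, 18.5) in frame 1 and (12.1, 15.4) in frame 2.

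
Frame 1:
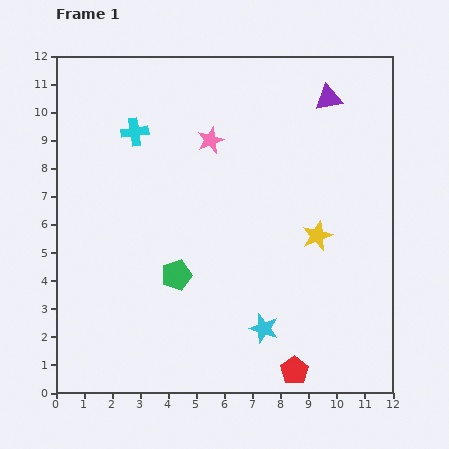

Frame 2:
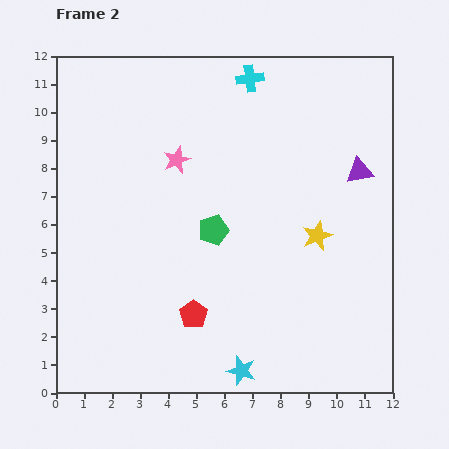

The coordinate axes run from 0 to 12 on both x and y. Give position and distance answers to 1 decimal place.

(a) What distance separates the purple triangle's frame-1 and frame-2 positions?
2.8

The purple triangle moved from (9.7, 10.5) to (10.8, 7.9), a distance of √(1.1² + 2.6²) ≈ 2.8.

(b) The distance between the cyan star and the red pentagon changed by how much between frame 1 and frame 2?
+0.7

Distance in frame 1: 1.9. Distance in frame 2: 2.6.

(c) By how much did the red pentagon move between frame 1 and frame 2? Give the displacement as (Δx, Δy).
(-3.6, 2.0)

The red pentagon was at (8.5, 0.8) in frame 1 and (4.9, 2.8) in frame 2.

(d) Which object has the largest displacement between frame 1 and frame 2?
the cyan cross

(moved 4.5; next 4.1)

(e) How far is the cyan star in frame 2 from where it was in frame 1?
1.7

The cyan star moved from (7.4, 2.3) to (6.6, 0.8), a distance of √(0.8² + 1.5²) ≈ 1.7.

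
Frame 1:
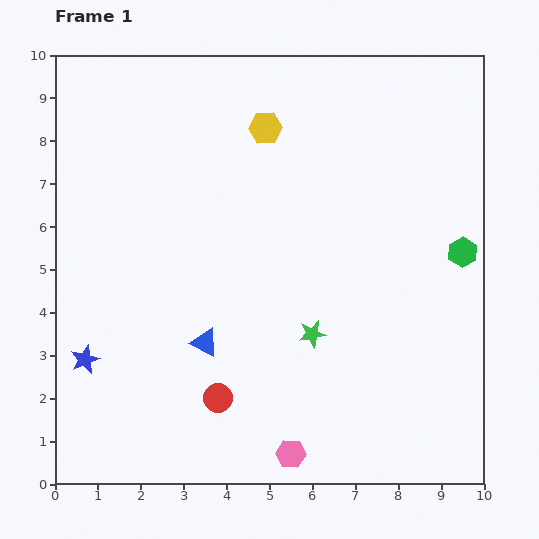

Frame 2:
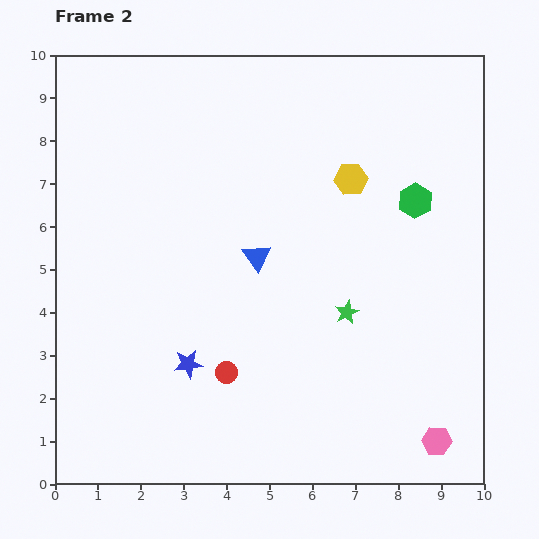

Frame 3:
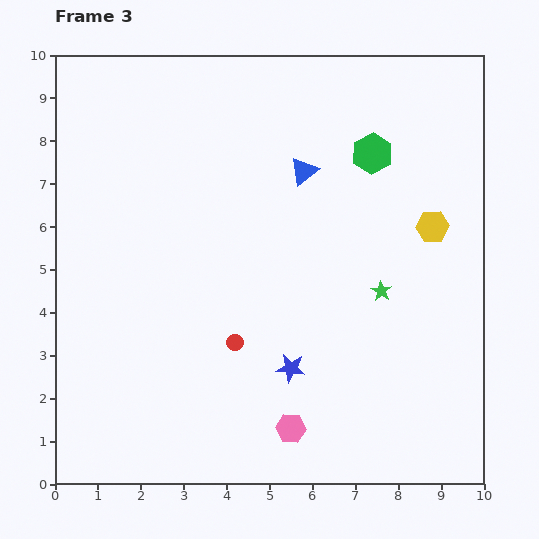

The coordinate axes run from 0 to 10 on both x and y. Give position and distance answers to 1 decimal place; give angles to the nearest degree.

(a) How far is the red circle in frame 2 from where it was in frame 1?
0.6

The red circle moved from (3.8, 2.0) to (4.0, 2.6), a distance of √(0.2² + 0.6²) ≈ 0.6.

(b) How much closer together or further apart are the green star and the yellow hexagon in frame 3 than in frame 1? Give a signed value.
-3.0

Distance in frame 1: 4.9. Distance in frame 3: 1.9.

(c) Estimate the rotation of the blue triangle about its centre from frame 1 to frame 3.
53° clockwise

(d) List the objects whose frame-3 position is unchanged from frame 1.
none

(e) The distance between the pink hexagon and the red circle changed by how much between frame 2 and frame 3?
-2.8

Distance in frame 2: 5.2. Distance in frame 3: 2.4.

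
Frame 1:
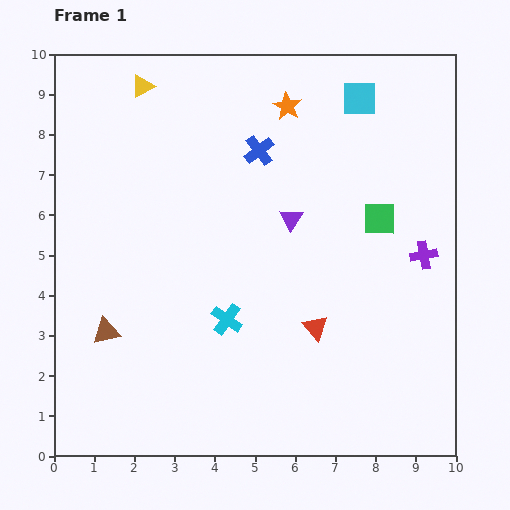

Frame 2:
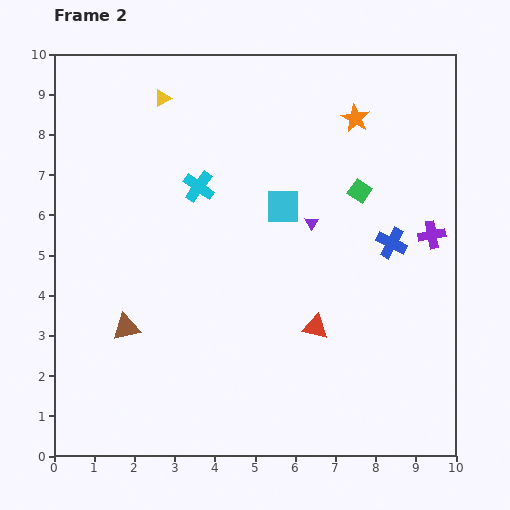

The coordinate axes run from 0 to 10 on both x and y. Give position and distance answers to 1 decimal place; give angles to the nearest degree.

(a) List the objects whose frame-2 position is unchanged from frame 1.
the red triangle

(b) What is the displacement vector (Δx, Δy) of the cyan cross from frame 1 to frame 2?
(-0.7, 3.3)

The cyan cross was at (4.3, 3.4) in frame 1 and (3.6, 6.7) in frame 2.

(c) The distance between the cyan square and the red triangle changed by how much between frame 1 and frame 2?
-2.7

Distance in frame 1: 5.8. Distance in frame 2: 3.1.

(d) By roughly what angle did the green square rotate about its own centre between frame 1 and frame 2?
33° clockwise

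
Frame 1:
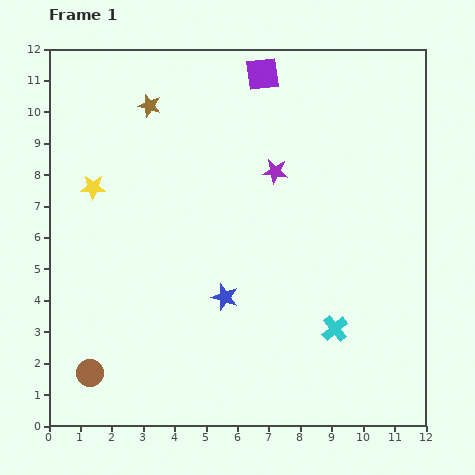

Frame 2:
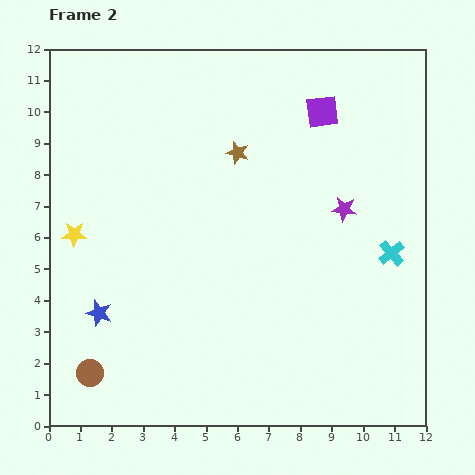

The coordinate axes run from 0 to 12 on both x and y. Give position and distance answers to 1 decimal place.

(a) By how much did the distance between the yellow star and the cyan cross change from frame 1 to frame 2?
+1.2

Distance in frame 1: 8.9. Distance in frame 2: 10.1.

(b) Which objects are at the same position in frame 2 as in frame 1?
the brown circle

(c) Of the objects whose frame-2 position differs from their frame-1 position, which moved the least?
the yellow star

(moved 1.6)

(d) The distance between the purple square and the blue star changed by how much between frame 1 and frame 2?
+2.4

Distance in frame 1: 7.2. Distance in frame 2: 9.6.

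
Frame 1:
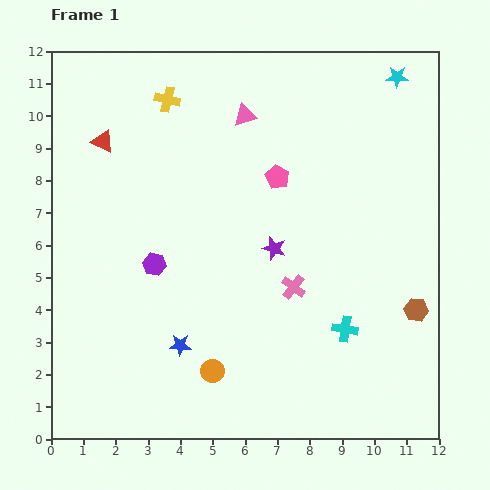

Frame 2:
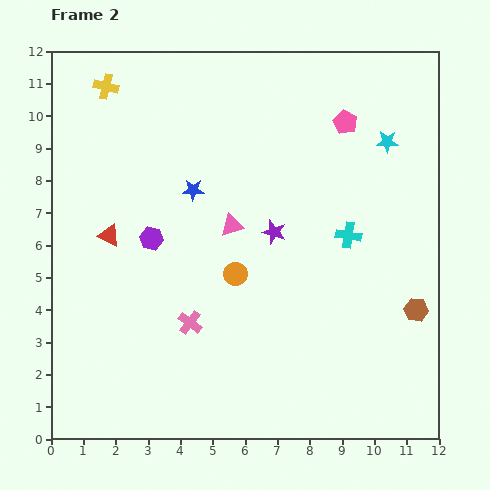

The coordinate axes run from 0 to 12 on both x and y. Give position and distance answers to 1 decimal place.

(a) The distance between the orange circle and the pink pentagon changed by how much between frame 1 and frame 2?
-0.5

Distance in frame 1: 6.3. Distance in frame 2: 5.8.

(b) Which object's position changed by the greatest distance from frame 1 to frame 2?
the blue star

(moved 4.8; next 3.4)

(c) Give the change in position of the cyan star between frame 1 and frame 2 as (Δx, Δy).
(-0.3, -2.0)

The cyan star was at (10.7, 11.2) in frame 1 and (10.4, 9.2) in frame 2.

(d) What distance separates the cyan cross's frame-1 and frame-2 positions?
2.9

The cyan cross moved from (9.1, 3.4) to (9.2, 6.3), a distance of √(0.1² + 2.9²) ≈ 2.9.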